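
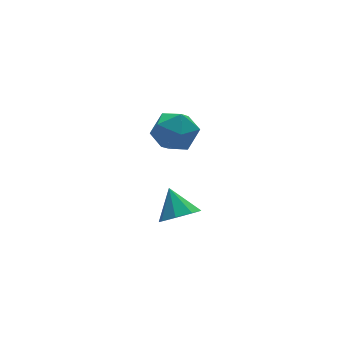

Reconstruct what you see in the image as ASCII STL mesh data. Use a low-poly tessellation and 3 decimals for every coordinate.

solid 
facet normal 0.403 0.902 0.153
outer loop
vertex 2.711 3.792 -4.054
vertex 2.374 3.759 -2.971
vertex 3.394 3.352 -3.261
endloop
endfacet
facet normal 0.760 0.546 -0.352
outer loop
vertex 2.711 3.792 -4.054
vertex 3.394 3.352 -3.261
vertex 3.294 2.841 -4.27
endloop
endfacet
facet normal 0.302 0.383 -0.873
outer loop
vertex 2.711 3.792 -4.054
vertex 3.294 2.841 -4.27
vertex 2.212 2.932 -4.604
endloop
endfacet
facet normal -0.339 0.639 -0.691
outer loop
vertex 2.711 3.792 -4.054
vertex 2.212 2.932 -4.604
vertex 1.644 3.499 -3.801
endloop
endfacet
facet normal -0.277 0.959 -0.057
outer loop
vertex 2.711 3.792 -4.054
vertex 1.644 3.499 -3.801
vertex 2.374 3.759 -2.971
endloop
endfacet
facet normal 0.996 -0.065 -0.066
outer loop
vertex 3.294 2.841 -4.27
vertex 3.394 3.352 -3.261
vertex 3.316 2.221 -3.319
endloop
endfacet
facet normal 0.418 0.512 0.750
outer loop
vertex 3.394 3.352 -3.261
vertex 2.374 3.759 -2.971
vertex 2.748 2.788 -2.516
endloop
endfacet
facet normal -0.682 0.605 0.410
outer loop
vertex 2.374 3.759 -2.971
vertex 1.644 3.499 -3.801
vertex 1.666 2.879 -2.85
endloop
endfacet
facet normal -0.784 0.086 -0.615
outer loop
vertex 1.644 3.499 -3.801
vertex 2.212 2.932 -4.604
vertex 1.566 2.368 -3.859
endloop
endfacet
facet normal 0.253 -0.329 -0.910
outer loop
vertex 2.212 2.932 -4.604
vertex 3.294 2.841 -4.27
vertex 2.586 1.961 -4.149
endloop
endfacet
facet normal 0.339 -0.639 0.691
outer loop
vertex 2.249 1.928 -3.066
vertex 3.316 2.221 -3.319
vertex 2.748 2.788 -2.516
endloop
endfacet
facet normal -0.302 -0.383 0.873
outer loop
vertex 2.249 1.928 -3.066
vertex 2.748 2.788 -2.516
vertex 1.666 2.879 -2.85
endloop
endfacet
facet normal -0.760 -0.546 0.352
outer loop
vertex 2.249 1.928 -3.066
vertex 1.666 2.879 -2.85
vertex 1.566 2.368 -3.859
endloop
endfacet
facet normal -0.403 -0.902 -0.153
outer loop
vertex 2.249 1.928 -3.066
vertex 1.566 2.368 -3.859
vertex 2.586 1.961 -4.149
endloop
endfacet
facet normal 0.277 -0.959 0.057
outer loop
vertex 2.249 1.928 -3.066
vertex 2.586 1.961 -4.149
vertex 3.316 2.221 -3.319
endloop
endfacet
facet normal 0.784 -0.086 0.615
outer loop
vertex 2.748 2.788 -2.516
vertex 3.316 2.221 -3.319
vertex 3.394 3.352 -3.261
endloop
endfacet
facet normal -0.253 0.329 0.910
outer loop
vertex 1.666 2.879 -2.85
vertex 2.748 2.788 -2.516
vertex 2.374 3.759 -2.971
endloop
endfacet
facet normal -0.996 0.065 0.066
outer loop
vertex 1.566 2.368 -3.859
vertex 1.666 2.879 -2.85
vertex 1.644 3.499 -3.801
endloop
endfacet
facet normal -0.418 -0.512 -0.750
outer loop
vertex 2.586 1.961 -4.149
vertex 1.566 2.368 -3.859
vertex 2.212 2.932 -4.604
endloop
endfacet
facet normal 0.682 -0.605 -0.410
outer loop
vertex 3.316 2.221 -3.319
vertex 2.586 1.961 -4.149
vertex 3.294 2.841 -4.27
endloop
endfacet
facet normal -0.035 -0.697 -0.716
outer loop
vertex 0.331 -1.79 -4.702
vertex -0.154 -2.304 -4.178
vertex -0.33 -1.682 -4.775
endloop
endfacet
facet normal 0.182 0.955 -0.233
outer loop
vertex 0.331 -1.79 -4.702
vertex -0.33 -1.682 -4.775
vertex -0.106 -1.336 -3.182
endloop
endfacet
facet normal -0.034 -0.697 -0.716
outer loop
vertex -0.33 -1.682 -4.775
vertex -0.154 -2.304 -4.178
vertex -0.888 -1.939 -4.498
endloop
endfacet
facet normal -0.466 0.876 -0.125
outer loop
vertex -0.33 -1.682 -4.775
vertex -0.888 -1.939 -4.498
vertex -0.106 -1.336 -3.182
endloop
endfacet
facet normal -0.034 -0.697 -0.717
outer loop
vertex -0.888 -1.939 -4.498
vertex -0.154 -2.304 -4.178
vertex -1.016 -2.41 -4.034
endloop
endfacet
facet normal -0.829 0.490 0.268
outer loop
vertex -0.888 -1.939 -4.498
vertex -1.016 -2.41 -4.034
vertex -0.106 -1.336 -3.182
endloop
endfacet
facet normal -0.034 -0.697 -0.716
outer loop
vertex -1.016 -2.41 -4.034
vertex -0.154 -2.304 -4.178
vertex -0.639 -2.819 -3.654
endloop
endfacet
facet normal -0.697 0.023 0.716
outer loop
vertex -1.016 -2.41 -4.034
vertex -0.639 -2.819 -3.654
vertex -0.106 -1.336 -3.182
endloop
endfacet
facet normal -0.035 -0.697 -0.717
outer loop
vertex -0.639 -2.819 -3.654
vertex -0.154 -2.304 -4.178
vertex 0.022 -2.927 -3.581
endloop
endfacet
facet normal -0.147 -0.252 0.957
outer loop
vertex -0.639 -2.819 -3.654
vertex 0.022 -2.927 -3.581
vertex -0.106 -1.336 -3.182
endloop
endfacet
facet normal -0.035 -0.697 -0.717
outer loop
vertex 0.022 -2.927 -3.581
vertex -0.154 -2.304 -4.178
vertex 0.58 -2.67 -3.858
endloop
endfacet
facet normal 0.501 -0.172 0.848
outer loop
vertex 0.022 -2.927 -3.581
vertex 0.58 -2.67 -3.858
vertex -0.106 -1.336 -3.182
endloop
endfacet
facet normal -0.035 -0.697 -0.717
outer loop
vertex 0.58 -2.67 -3.858
vertex -0.154 -2.304 -4.178
vertex 0.708 -2.199 -4.322
endloop
endfacet
facet normal 0.864 0.214 0.455
outer loop
vertex 0.58 -2.67 -3.858
vertex 0.708 -2.199 -4.322
vertex -0.106 -1.336 -3.182
endloop
endfacet
facet normal -0.035 -0.697 -0.716
outer loop
vertex 0.708 -2.199 -4.322
vertex -0.154 -2.304 -4.178
vertex 0.331 -1.79 -4.702
endloop
endfacet
facet normal 0.732 0.681 0.007
outer loop
vertex 0.708 -2.199 -4.322
vertex 0.331 -1.79 -4.702
vertex -0.106 -1.336 -3.182
endloop
endfacet

endsolid


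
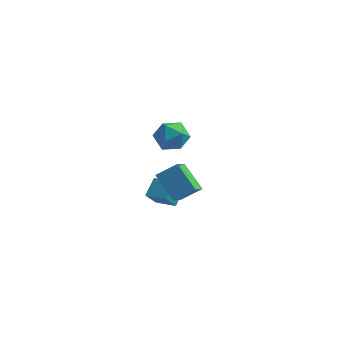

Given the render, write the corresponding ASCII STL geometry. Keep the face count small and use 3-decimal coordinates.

solid 
facet normal -0.676 0.386 0.628
outer loop
vertex -0.663 -3.461 5.536
vertex -0.799 -1.898 4.429
vertex -1.712 -4.082 4.788
endloop
endfacet
facet normal 0.071 -0.814 0.576
outer loop
vertex -0.381 -4.842 3.551
vertex -0.663 -3.461 5.536
vertex -1.712 -4.082 4.788
endloop
endfacet
facet normal -0.676 0.386 0.628
outer loop
vertex -1.712 -4.082 4.788
vertex -0.799 -1.898 4.429
vertex -1.848 -2.518 3.681
endloop
endfacet
facet normal -0.734 -0.434 -0.523
outer loop
vertex -1.848 -2.518 3.681
vertex -0.381 -4.842 3.551
vertex -1.712 -4.082 4.788
endloop
endfacet
facet normal 0.734 0.434 0.523
outer loop
vertex -0.663 -3.461 5.536
vertex 0.532 -2.658 3.192
vertex -0.799 -1.898 4.429
endloop
endfacet
facet normal 0.070 -0.814 0.576
outer loop
vertex 0.668 -4.222 4.299
vertex -0.663 -3.461 5.536
vertex -0.381 -4.842 3.551
endloop
endfacet
facet normal 0.734 0.434 0.523
outer loop
vertex 0.668 -4.222 4.299
vertex 0.532 -2.658 3.192
vertex -0.663 -3.461 5.536
endloop
endfacet
facet normal -0.070 0.814 -0.576
outer loop
vertex -0.799 -1.898 4.429
vertex 0.532 -2.658 3.192
vertex -1.848 -2.518 3.681
endloop
endfacet
facet normal -0.734 -0.434 -0.523
outer loop
vertex -0.517 -3.279 2.444
vertex -0.381 -4.842 3.551
vertex -1.848 -2.518 3.681
endloop
endfacet
facet normal -0.071 0.814 -0.577
outer loop
vertex -1.848 -2.518 3.681
vertex 0.532 -2.658 3.192
vertex -0.517 -3.279 2.444
endloop
endfacet
facet normal 0.676 -0.386 -0.628
outer loop
vertex -0.517 -3.279 2.444
vertex 0.668 -4.222 4.299
vertex -0.381 -4.842 3.551
endloop
endfacet
facet normal 0.676 -0.386 -0.628
outer loop
vertex 0.532 -2.658 3.192
vertex 0.668 -4.222 4.299
vertex -0.517 -3.279 2.444
endloop
endfacet
facet normal 0.336 0.007 0.942
outer loop
vertex -3.257 4.366 3.241
vertex -3.893 3.378 3.475
vertex -2.767 3.285 3.074
endloop
endfacet
facet normal 0.816 0.293 0.498
outer loop
vertex -3.257 4.366 3.241
vertex -2.767 3.285 3.074
vertex -2.588 4.155 2.269
endloop
endfacet
facet normal 0.508 0.845 0.167
outer loop
vertex -3.257 4.366 3.241
vertex -2.588 4.155 2.269
vertex -3.603 4.785 2.172
endloop
endfacet
facet normal -0.161 0.900 0.405
outer loop
vertex -3.257 4.366 3.241
vertex -3.603 4.785 2.172
vertex -4.41 4.305 2.917
endloop
endfacet
facet normal -0.269 0.382 0.884
outer loop
vertex -3.257 4.366 3.241
vertex -4.41 4.305 2.917
vertex -3.893 3.378 3.475
endloop
endfacet
facet normal 0.981 -0.196 0.006
outer loop
vertex -2.588 4.155 2.269
vertex -2.767 3.285 3.074
vertex -2.81 3.035 1.903
endloop
endfacet
facet normal 0.203 -0.659 0.724
outer loop
vertex -2.767 3.285 3.074
vertex -3.893 3.378 3.475
vertex -3.617 2.555 2.648
endloop
endfacet
facet normal -0.774 -0.052 0.630
outer loop
vertex -3.893 3.378 3.475
vertex -4.41 4.305 2.917
vertex -4.632 3.185 2.551
endloop
endfacet
facet normal -0.602 0.785 -0.146
outer loop
vertex -4.41 4.305 2.917
vertex -3.603 4.785 2.172
vertex -4.453 4.055 1.746
endloop
endfacet
facet normal 0.483 0.696 -0.532
outer loop
vertex -3.603 4.785 2.172
vertex -2.588 4.155 2.269
vertex -3.327 3.962 1.345
endloop
endfacet
facet normal 0.161 -0.900 -0.405
outer loop
vertex -3.963 2.974 1.579
vertex -2.81 3.035 1.903
vertex -3.617 2.555 2.648
endloop
endfacet
facet normal -0.508 -0.845 -0.167
outer loop
vertex -3.963 2.974 1.579
vertex -3.617 2.555 2.648
vertex -4.632 3.185 2.551
endloop
endfacet
facet normal -0.816 -0.293 -0.498
outer loop
vertex -3.963 2.974 1.579
vertex -4.632 3.185 2.551
vertex -4.453 4.055 1.746
endloop
endfacet
facet normal -0.336 -0.007 -0.942
outer loop
vertex -3.963 2.974 1.579
vertex -4.453 4.055 1.746
vertex -3.327 3.962 1.345
endloop
endfacet
facet normal 0.269 -0.382 -0.884
outer loop
vertex -3.963 2.974 1.579
vertex -3.327 3.962 1.345
vertex -2.81 3.035 1.903
endloop
endfacet
facet normal 0.602 -0.785 0.146
outer loop
vertex -3.617 2.555 2.648
vertex -2.81 3.035 1.903
vertex -2.767 3.285 3.074
endloop
endfacet
facet normal -0.483 -0.696 0.532
outer loop
vertex -4.632 3.185 2.551
vertex -3.617 2.555 2.648
vertex -3.893 3.378 3.475
endloop
endfacet
facet normal -0.981 0.196 -0.006
outer loop
vertex -4.453 4.055 1.746
vertex -4.632 3.185 2.551
vertex -4.41 4.305 2.917
endloop
endfacet
facet normal -0.203 0.659 -0.724
outer loop
vertex -3.327 3.962 1.345
vertex -4.453 4.055 1.746
vertex -3.603 4.785 2.172
endloop
endfacet
facet normal 0.774 0.052 -0.630
outer loop
vertex -2.81 3.035 1.903
vertex -3.327 3.962 1.345
vertex -2.588 4.155 2.269
endloop
endfacet
facet normal -0.942 0.255 -0.217
outer loop
vertex -3.401 -1.282 0.613
vertex -3.279 -0.179 1.381
vertex -3.008 -0.652 -0.355
endloop
endfacet
facet normal -0.090 -0.818 -0.569
outer loop
vertex -1.641 -1.021 -0.041
vertex -3.401 -1.282 0.613
vertex -3.008 -0.652 -0.355
endloop
endfacet
facet normal -0.942 0.255 -0.217
outer loop
vertex -3.008 -0.652 -0.355
vertex -3.279 -0.179 1.381
vertex -2.886 0.452 0.413
endloop
endfacet
facet normal 0.322 0.516 -0.794
outer loop
vertex -2.886 0.452 0.413
vertex -1.641 -1.021 -0.041
vertex -3.008 -0.652 -0.355
endloop
endfacet
facet normal -0.322 -0.517 0.793
outer loop
vertex -3.401 -1.282 0.613
vertex -1.912 -0.548 1.695
vertex -3.279 -0.179 1.381
endloop
endfacet
facet normal -0.090 -0.817 -0.569
outer loop
vertex -2.034 -1.652 0.927
vertex -3.401 -1.282 0.613
vertex -1.641 -1.021 -0.041
endloop
endfacet
facet normal -0.322 -0.516 0.793
outer loop
vertex -2.034 -1.652 0.927
vertex -1.912 -0.548 1.695
vertex -3.401 -1.282 0.613
endloop
endfacet
facet normal 0.090 0.817 0.569
outer loop
vertex -3.279 -0.179 1.381
vertex -1.912 -0.548 1.695
vertex -2.886 0.452 0.413
endloop
endfacet
facet normal 0.322 0.517 -0.793
outer loop
vertex -1.519 0.082 0.727
vertex -1.641 -1.021 -0.041
vertex -2.886 0.452 0.413
endloop
endfacet
facet normal 0.091 0.817 0.569
outer loop
vertex -2.886 0.452 0.413
vertex -1.912 -0.548 1.695
vertex -1.519 0.082 0.727
endloop
endfacet
facet normal 0.942 -0.255 0.216
outer loop
vertex -1.519 0.082 0.727
vertex -2.034 -1.652 0.927
vertex -1.641 -1.021 -0.041
endloop
endfacet
facet normal 0.942 -0.255 0.217
outer loop
vertex -1.912 -0.548 1.695
vertex -2.034 -1.652 0.927
vertex -1.519 0.082 0.727
endloop
endfacet

endsolid


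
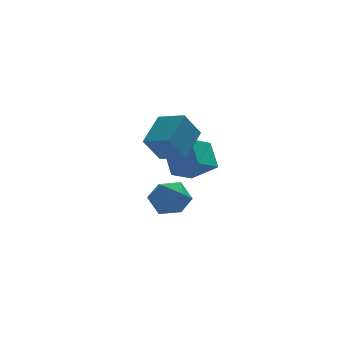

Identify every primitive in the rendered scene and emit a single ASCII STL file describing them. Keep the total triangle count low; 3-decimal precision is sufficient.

solid 
facet normal -0.570 -0.674 -0.470
outer loop
vertex -1.316 -0.663 2.351
vertex -2.253 0.445 1.899
vertex -0.452 -0.472 1.03
endloop
endfacet
facet normal 0.617 -0.729 0.298
outer loop
vertex 0.653 0.835 1.941
vertex -1.316 -0.663 2.351
vertex -0.452 -0.472 1.03
endloop
endfacet
facet normal -0.570 -0.675 -0.469
outer loop
vertex -0.452 -0.472 1.03
vertex -2.253 0.445 1.899
vertex -1.39 0.635 0.577
endloop
endfacet
facet normal 0.543 0.120 -0.831
outer loop
vertex -1.39 0.635 0.577
vertex 0.653 0.835 1.941
vertex -0.452 -0.472 1.03
endloop
endfacet
facet normal -0.543 -0.120 0.831
outer loop
vertex -1.316 -0.663 2.351
vertex -1.148 1.752 2.81
vertex -2.253 0.445 1.899
endloop
endfacet
facet normal 0.617 -0.729 0.298
outer loop
vertex -0.21 0.645 3.263
vertex -1.316 -0.663 2.351
vertex 0.653 0.835 1.941
endloop
endfacet
facet normal -0.543 -0.120 0.831
outer loop
vertex -0.21 0.645 3.263
vertex -1.148 1.752 2.81
vertex -1.316 -0.663 2.351
endloop
endfacet
facet normal -0.617 0.729 -0.298
outer loop
vertex -2.253 0.445 1.899
vertex -1.148 1.752 2.81
vertex -1.39 0.635 0.577
endloop
endfacet
facet normal 0.543 0.120 -0.831
outer loop
vertex -0.284 1.943 1.489
vertex 0.653 0.835 1.941
vertex -1.39 0.635 0.577
endloop
endfacet
facet normal -0.616 0.729 -0.298
outer loop
vertex -1.39 0.635 0.577
vertex -1.148 1.752 2.81
vertex -0.284 1.943 1.489
endloop
endfacet
facet normal 0.571 0.674 0.469
outer loop
vertex -0.284 1.943 1.489
vertex -0.21 0.645 3.263
vertex 0.653 0.835 1.941
endloop
endfacet
facet normal 0.569 0.675 0.470
outer loop
vertex -1.148 1.752 2.81
vertex -0.21 0.645 3.263
vertex -0.284 1.943 1.489
endloop
endfacet
facet normal -0.791 -0.405 0.459
outer loop
vertex 0.591 1.078 -0.19
vertex 0.577 2.313 0.875
vertex -0.462 1.959 -1.226
endloop
endfacet
facet normal 0.009 -0.757 -0.653
outer loop
vertex 0.723 2.567 -1.915
vertex 0.591 1.078 -0.19
vertex -0.462 1.959 -1.226
endloop
endfacet
facet normal -0.790 -0.406 0.459
outer loop
vertex -0.462 1.959 -1.226
vertex 0.577 2.313 0.875
vertex -0.477 3.193 -0.161
endloop
endfacet
facet normal -0.613 0.512 -0.602
outer loop
vertex -0.477 3.193 -0.161
vertex 0.723 2.567 -1.915
vertex -0.462 1.959 -1.226
endloop
endfacet
facet normal 0.613 -0.512 0.602
outer loop
vertex 0.591 1.078 -0.19
vertex 1.762 2.921 0.186
vertex 0.577 2.313 0.875
endloop
endfacet
facet normal 0.010 -0.757 -0.653
outer loop
vertex 1.777 1.687 -0.879
vertex 0.591 1.078 -0.19
vertex 0.723 2.567 -1.915
endloop
endfacet
facet normal 0.613 -0.512 0.602
outer loop
vertex 1.777 1.687 -0.879
vertex 1.762 2.921 0.186
vertex 0.591 1.078 -0.19
endloop
endfacet
facet normal -0.009 0.758 0.653
outer loop
vertex 0.577 2.313 0.875
vertex 1.762 2.921 0.186
vertex -0.477 3.193 -0.161
endloop
endfacet
facet normal -0.613 0.512 -0.602
outer loop
vertex 0.709 3.802 -0.85
vertex 0.723 2.567 -1.915
vertex -0.477 3.193 -0.161
endloop
endfacet
facet normal -0.009 0.757 0.653
outer loop
vertex -0.477 3.193 -0.161
vertex 1.762 2.921 0.186
vertex 0.709 3.802 -0.85
endloop
endfacet
facet normal 0.790 0.405 -0.460
outer loop
vertex 0.709 3.802 -0.85
vertex 1.777 1.687 -0.879
vertex 0.723 2.567 -1.915
endloop
endfacet
facet normal 0.791 0.406 -0.459
outer loop
vertex 1.762 2.921 0.186
vertex 1.777 1.687 -0.879
vertex 0.709 3.802 -0.85
endloop
endfacet
facet normal -0.035 0.401 0.916
outer loop
vertex -0.379 4.531 -3.113
vertex -0.498 3.456 -2.647
vertex 0.575 3.913 -2.806
endloop
endfacet
facet normal 0.364 0.799 0.478
outer loop
vertex -0.379 4.531 -3.113
vertex 0.575 3.913 -2.806
vertex 0.566 4.521 -3.815
endloop
endfacet
facet normal -0.044 0.996 -0.074
outer loop
vertex -0.379 4.531 -3.113
vertex 0.566 4.521 -3.815
vertex -0.513 4.439 -4.279
endloop
endfacet
facet normal -0.694 0.719 0.023
outer loop
vertex -0.379 4.531 -3.113
vertex -0.513 4.439 -4.279
vertex -1.171 3.781 -3.557
endloop
endfacet
facet normal -0.688 0.351 0.635
outer loop
vertex -0.379 4.531 -3.113
vertex -1.171 3.781 -3.557
vertex -0.498 3.456 -2.647
endloop
endfacet
facet normal 0.892 0.390 0.227
outer loop
vertex 0.566 4.521 -3.815
vertex 0.575 3.913 -2.806
vertex 1.031 3.439 -3.783
endloop
endfacet
facet normal 0.247 -0.255 0.935
outer loop
vertex 0.575 3.913 -2.806
vertex -0.498 3.456 -2.647
vertex 0.373 2.781 -3.061
endloop
endfacet
facet normal -0.811 -0.334 0.480
outer loop
vertex -0.498 3.456 -2.647
vertex -1.171 3.781 -3.557
vertex -0.706 2.699 -3.525
endloop
endfacet
facet normal -0.820 0.261 -0.509
outer loop
vertex -1.171 3.781 -3.557
vertex -0.513 4.439 -4.279
vertex -0.715 3.307 -4.534
endloop
endfacet
facet normal 0.233 0.709 -0.666
outer loop
vertex -0.513 4.439 -4.279
vertex 0.566 4.521 -3.815
vertex 0.358 3.764 -4.693
endloop
endfacet
facet normal 0.694 -0.719 -0.023
outer loop
vertex 0.239 2.689 -4.227
vertex 1.031 3.439 -3.783
vertex 0.373 2.781 -3.061
endloop
endfacet
facet normal 0.044 -0.996 0.074
outer loop
vertex 0.239 2.689 -4.227
vertex 0.373 2.781 -3.061
vertex -0.706 2.699 -3.525
endloop
endfacet
facet normal -0.364 -0.799 -0.478
outer loop
vertex 0.239 2.689 -4.227
vertex -0.706 2.699 -3.525
vertex -0.715 3.307 -4.534
endloop
endfacet
facet normal 0.035 -0.401 -0.916
outer loop
vertex 0.239 2.689 -4.227
vertex -0.715 3.307 -4.534
vertex 0.358 3.764 -4.693
endloop
endfacet
facet normal 0.688 -0.351 -0.635
outer loop
vertex 0.239 2.689 -4.227
vertex 0.358 3.764 -4.693
vertex 1.031 3.439 -3.783
endloop
endfacet
facet normal 0.820 -0.261 0.509
outer loop
vertex 0.373 2.781 -3.061
vertex 1.031 3.439 -3.783
vertex 0.575 3.913 -2.806
endloop
endfacet
facet normal -0.233 -0.709 0.666
outer loop
vertex -0.706 2.699 -3.525
vertex 0.373 2.781 -3.061
vertex -0.498 3.456 -2.647
endloop
endfacet
facet normal -0.892 -0.390 -0.227
outer loop
vertex -0.715 3.307 -4.534
vertex -0.706 2.699 -3.525
vertex -1.171 3.781 -3.557
endloop
endfacet
facet normal -0.247 0.255 -0.935
outer loop
vertex 0.358 3.764 -4.693
vertex -0.715 3.307 -4.534
vertex -0.513 4.439 -4.279
endloop
endfacet
facet normal 0.811 0.334 -0.480
outer loop
vertex 1.031 3.439 -3.783
vertex 0.358 3.764 -4.693
vertex 0.566 4.521 -3.815
endloop
endfacet

endsolid


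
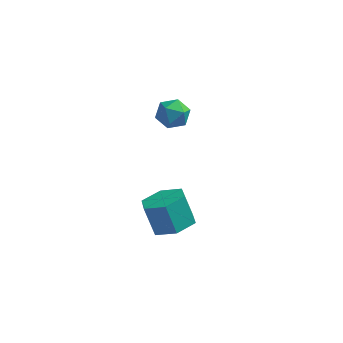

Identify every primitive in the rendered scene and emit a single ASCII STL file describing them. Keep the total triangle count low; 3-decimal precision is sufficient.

solid 
facet normal 0.376 0.848 0.375
outer loop
vertex 0.079 3.727 3.854
vertex 0.235 3.423 4.385
vertex 0.645 3.453 3.906
endloop
endfacet
facet normal 0.435 0.835 -0.337
outer loop
vertex 0.079 3.727 3.854
vertex 0.645 3.453 3.906
vertex 0.319 3.405 3.367
endloop
endfacet
facet normal -0.220 0.760 -0.611
outer loop
vertex 0.079 3.727 3.854
vertex 0.319 3.405 3.367
vertex -0.292 3.346 3.514
endloop
endfacet
facet normal -0.683 0.727 -0.069
outer loop
vertex 0.079 3.727 3.854
vertex -0.292 3.346 3.514
vertex -0.344 3.357 4.143
endloop
endfacet
facet normal -0.315 0.781 0.540
outer loop
vertex 0.079 3.727 3.854
vertex -0.344 3.357 4.143
vertex 0.235 3.423 4.385
endloop
endfacet
facet normal 0.816 0.259 -0.517
outer loop
vertex 0.319 3.405 3.367
vertex 0.645 3.453 3.906
vertex 0.624 2.903 3.597
endloop
endfacet
facet normal 0.721 0.279 0.634
outer loop
vertex 0.645 3.453 3.906
vertex 0.235 3.423 4.385
vertex 0.572 2.914 4.226
endloop
endfacet
facet normal -0.397 0.172 0.902
outer loop
vertex 0.235 3.423 4.385
vertex -0.344 3.357 4.143
vertex -0.039 2.855 4.373
endloop
endfacet
facet normal -0.993 0.085 -0.084
outer loop
vertex -0.344 3.357 4.143
vertex -0.292 3.346 3.514
vertex -0.365 2.807 3.834
endloop
endfacet
facet normal -0.244 0.138 -0.960
outer loop
vertex -0.292 3.346 3.514
vertex 0.319 3.405 3.367
vertex 0.045 2.837 3.355
endloop
endfacet
facet normal 0.683 -0.727 0.069
outer loop
vertex 0.201 2.533 3.886
vertex 0.624 2.903 3.597
vertex 0.572 2.914 4.226
endloop
endfacet
facet normal 0.220 -0.760 0.611
outer loop
vertex 0.201 2.533 3.886
vertex 0.572 2.914 4.226
vertex -0.039 2.855 4.373
endloop
endfacet
facet normal -0.435 -0.835 0.337
outer loop
vertex 0.201 2.533 3.886
vertex -0.039 2.855 4.373
vertex -0.365 2.807 3.834
endloop
endfacet
facet normal -0.376 -0.848 -0.375
outer loop
vertex 0.201 2.533 3.886
vertex -0.365 2.807 3.834
vertex 0.045 2.837 3.355
endloop
endfacet
facet normal 0.315 -0.781 -0.540
outer loop
vertex 0.201 2.533 3.886
vertex 0.045 2.837 3.355
vertex 0.624 2.903 3.597
endloop
endfacet
facet normal 0.993 -0.085 0.084
outer loop
vertex 0.572 2.914 4.226
vertex 0.624 2.903 3.597
vertex 0.645 3.453 3.906
endloop
endfacet
facet normal 0.244 -0.138 0.960
outer loop
vertex -0.039 2.855 4.373
vertex 0.572 2.914 4.226
vertex 0.235 3.423 4.385
endloop
endfacet
facet normal -0.816 -0.259 0.517
outer loop
vertex -0.365 2.807 3.834
vertex -0.039 2.855 4.373
vertex -0.344 3.357 4.143
endloop
endfacet
facet normal -0.721 -0.279 -0.634
outer loop
vertex 0.045 2.837 3.355
vertex -0.365 2.807 3.834
vertex -0.292 3.346 3.514
endloop
endfacet
facet normal 0.397 -0.172 -0.902
outer loop
vertex 0.624 2.903 3.597
vertex 0.045 2.837 3.355
vertex 0.319 3.405 3.367
endloop
endfacet
facet normal 0.393 -0.248 -0.885
outer loop
vertex 1.966 -0.949 2.561
vertex 1.274 -0.925 2.247
vertex 1.706 -0.3 2.264
endloop
endfacet
facet normal 0.854 0.457 0.251
outer loop
vertex 1.966 -0.949 2.561
vertex 1.706 -0.3 2.264
vertex 1.538 -0.679 3.526
endloop
endfacet
facet normal 0.854 0.457 0.251
outer loop
vertex 1.538 -0.679 3.526
vertex 1.706 -0.3 2.264
vertex 1.278 -0.03 3.229
endloop
endfacet
facet normal -0.392 0.248 0.886
outer loop
vertex 1.538 -0.679 3.526
vertex 1.278 -0.03 3.229
vertex 0.846 -0.655 3.213
endloop
endfacet
facet normal 0.393 -0.248 -0.885
outer loop
vertex 1.706 -0.3 2.264
vertex 1.274 -0.925 2.247
vertex 1.014 -0.276 1.95
endloop
endfacet
facet normal 0.130 0.968 -0.213
outer loop
vertex 1.706 -0.3 2.264
vertex 1.014 -0.276 1.95
vertex 1.278 -0.03 3.229
endloop
endfacet
facet normal 0.130 0.968 -0.213
outer loop
vertex 1.278 -0.03 3.229
vertex 1.014 -0.276 1.95
vertex 0.586 -0.006 2.916
endloop
endfacet
facet normal -0.392 0.248 0.886
outer loop
vertex 1.278 -0.03 3.229
vertex 0.586 -0.006 2.916
vertex 0.846 -0.655 3.213
endloop
endfacet
facet normal 0.392 -0.248 -0.886
outer loop
vertex 1.014 -0.276 1.95
vertex 1.274 -0.925 2.247
vertex 0.582 -0.901 1.934
endloop
endfacet
facet normal -0.723 0.512 -0.464
outer loop
vertex 1.014 -0.276 1.95
vertex 0.582 -0.901 1.934
vertex 0.586 -0.006 2.916
endloop
endfacet
facet normal -0.723 0.512 -0.464
outer loop
vertex 0.586 -0.006 2.916
vertex 0.582 -0.901 1.934
vertex 0.154 -0.631 2.899
endloop
endfacet
facet normal -0.393 0.248 0.885
outer loop
vertex 0.586 -0.006 2.916
vertex 0.154 -0.631 2.899
vertex 0.846 -0.655 3.213
endloop
endfacet
facet normal 0.392 -0.248 -0.886
outer loop
vertex 0.582 -0.901 1.934
vertex 1.274 -0.925 2.247
vertex 0.842 -1.55 2.231
endloop
endfacet
facet normal -0.854 -0.457 -0.251
outer loop
vertex 0.582 -0.901 1.934
vertex 0.842 -1.55 2.231
vertex 0.154 -0.631 2.899
endloop
endfacet
facet normal -0.854 -0.457 -0.251
outer loop
vertex 0.154 -0.631 2.899
vertex 0.842 -1.55 2.231
vertex 0.414 -1.28 3.196
endloop
endfacet
facet normal -0.393 0.248 0.885
outer loop
vertex 0.154 -0.631 2.899
vertex 0.414 -1.28 3.196
vertex 0.846 -0.655 3.213
endloop
endfacet
facet normal 0.392 -0.248 -0.886
outer loop
vertex 0.842 -1.55 2.231
vertex 1.274 -0.925 2.247
vertex 1.534 -1.574 2.544
endloop
endfacet
facet normal -0.130 -0.968 0.213
outer loop
vertex 0.842 -1.55 2.231
vertex 1.534 -1.574 2.544
vertex 0.414 -1.28 3.196
endloop
endfacet
facet normal -0.130 -0.968 0.213
outer loop
vertex 0.414 -1.28 3.196
vertex 1.534 -1.574 2.544
vertex 1.106 -1.304 3.51
endloop
endfacet
facet normal -0.393 0.248 0.885
outer loop
vertex 0.414 -1.28 3.196
vertex 1.106 -1.304 3.51
vertex 0.846 -0.655 3.213
endloop
endfacet
facet normal 0.393 -0.248 -0.885
outer loop
vertex 1.534 -1.574 2.544
vertex 1.274 -0.925 2.247
vertex 1.966 -0.949 2.561
endloop
endfacet
facet normal 0.723 -0.512 0.464
outer loop
vertex 1.534 -1.574 2.544
vertex 1.966 -0.949 2.561
vertex 1.106 -1.304 3.51
endloop
endfacet
facet normal 0.723 -0.512 0.464
outer loop
vertex 1.106 -1.304 3.51
vertex 1.966 -0.949 2.561
vertex 1.538 -0.679 3.526
endloop
endfacet
facet normal -0.392 0.248 0.886
outer loop
vertex 1.106 -1.304 3.51
vertex 1.538 -0.679 3.526
vertex 0.846 -0.655 3.213
endloop
endfacet

endsolid


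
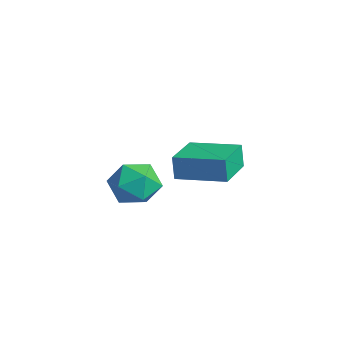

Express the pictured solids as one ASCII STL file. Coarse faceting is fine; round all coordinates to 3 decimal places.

solid 
facet normal -0.586 0.219 0.780
outer loop
vertex -0.345 0.249 2.352
vertex 0.344 -0.21 2.999
vertex 0.433 0.814 2.778
endloop
endfacet
facet normal -0.657 0.706 0.263
outer loop
vertex -0.345 0.249 2.352
vertex 0.433 0.814 2.778
vertex 0.176 0.951 1.768
endloop
endfacet
facet normal -0.868 0.370 -0.330
outer loop
vertex -0.345 0.249 2.352
vertex 0.176 0.951 1.768
vertex -0.071 0.012 1.365
endloop
endfacet
facet normal -0.929 -0.324 -0.180
outer loop
vertex -0.345 0.249 2.352
vertex -0.071 0.012 1.365
vertex 0.032 -0.706 2.126
endloop
endfacet
facet normal -0.754 -0.418 0.507
outer loop
vertex -0.345 0.249 2.352
vertex 0.032 -0.706 2.126
vertex 0.344 -0.21 2.999
endloop
endfacet
facet normal -0.015 0.990 0.138
outer loop
vertex 0.176 0.951 1.768
vertex 0.433 0.814 2.778
vertex 1.188 0.926 2.054
endloop
endfacet
facet normal 0.100 0.202 0.974
outer loop
vertex 0.433 0.814 2.778
vertex 0.344 -0.21 2.999
vertex 1.291 0.208 2.815
endloop
endfacet
facet normal -0.171 -0.829 0.532
outer loop
vertex 0.344 -0.21 2.999
vertex 0.032 -0.706 2.126
vertex 1.044 -0.731 2.412
endloop
endfacet
facet normal -0.454 -0.678 -0.578
outer loop
vertex 0.032 -0.706 2.126
vertex -0.071 0.012 1.365
vertex 0.787 -0.594 1.402
endloop
endfacet
facet normal -0.356 0.446 -0.821
outer loop
vertex -0.071 0.012 1.365
vertex 0.176 0.951 1.768
vertex 0.876 0.43 1.181
endloop
endfacet
facet normal 0.929 0.324 0.180
outer loop
vertex 1.565 -0.029 1.828
vertex 1.188 0.926 2.054
vertex 1.291 0.208 2.815
endloop
endfacet
facet normal 0.868 -0.370 0.330
outer loop
vertex 1.565 -0.029 1.828
vertex 1.291 0.208 2.815
vertex 1.044 -0.731 2.412
endloop
endfacet
facet normal 0.657 -0.706 -0.263
outer loop
vertex 1.565 -0.029 1.828
vertex 1.044 -0.731 2.412
vertex 0.787 -0.594 1.402
endloop
endfacet
facet normal 0.586 -0.219 -0.780
outer loop
vertex 1.565 -0.029 1.828
vertex 0.787 -0.594 1.402
vertex 0.876 0.43 1.181
endloop
endfacet
facet normal 0.754 0.418 -0.507
outer loop
vertex 1.565 -0.029 1.828
vertex 0.876 0.43 1.181
vertex 1.188 0.926 2.054
endloop
endfacet
facet normal 0.454 0.678 0.578
outer loop
vertex 1.291 0.208 2.815
vertex 1.188 0.926 2.054
vertex 0.433 0.814 2.778
endloop
endfacet
facet normal 0.356 -0.446 0.821
outer loop
vertex 1.044 -0.731 2.412
vertex 1.291 0.208 2.815
vertex 0.344 -0.21 2.999
endloop
endfacet
facet normal 0.015 -0.990 -0.138
outer loop
vertex 0.787 -0.594 1.402
vertex 1.044 -0.731 2.412
vertex 0.032 -0.706 2.126
endloop
endfacet
facet normal -0.100 -0.202 -0.974
outer loop
vertex 0.876 0.43 1.181
vertex 0.787 -0.594 1.402
vertex -0.071 0.012 1.365
endloop
endfacet
facet normal 0.171 0.829 -0.532
outer loop
vertex 1.188 0.926 2.054
vertex 0.876 0.43 1.181
vertex 0.176 0.951 1.768
endloop
endfacet
facet normal -0.671 0.729 -0.136
outer loop
vertex -2.58 3.946 1.445
vertex -1.102 5.356 1.717
vertex -2.379 3.937 0.404
endloop
endfacet
facet normal -0.717 -0.684 -0.133
outer loop
vertex -1.098 2.544 0.663
vertex -2.58 3.946 1.445
vertex -2.379 3.937 0.404
endloop
endfacet
facet normal -0.671 0.729 -0.135
outer loop
vertex -2.379 3.937 0.404
vertex -1.102 5.356 1.717
vertex -0.902 5.347 0.676
endloop
endfacet
facet normal 0.189 -0.009 -0.982
outer loop
vertex -0.902 5.347 0.676
vertex -1.098 2.544 0.663
vertex -2.379 3.937 0.404
endloop
endfacet
facet normal -0.189 0.009 0.982
outer loop
vertex -2.58 3.946 1.445
vertex 0.179 3.963 1.976
vertex -1.102 5.356 1.717
endloop
endfacet
facet normal -0.717 -0.684 -0.132
outer loop
vertex -1.298 2.553 1.704
vertex -2.58 3.946 1.445
vertex -1.098 2.544 0.663
endloop
endfacet
facet normal -0.189 0.009 0.982
outer loop
vertex -1.298 2.553 1.704
vertex 0.179 3.963 1.976
vertex -2.58 3.946 1.445
endloop
endfacet
facet normal 0.717 0.684 0.132
outer loop
vertex -1.102 5.356 1.717
vertex 0.179 3.963 1.976
vertex -0.902 5.347 0.676
endloop
endfacet
facet normal 0.189 -0.009 -0.982
outer loop
vertex 0.38 3.954 0.935
vertex -1.098 2.544 0.663
vertex -0.902 5.347 0.676
endloop
endfacet
facet normal 0.717 0.684 0.133
outer loop
vertex -0.902 5.347 0.676
vertex 0.179 3.963 1.976
vertex 0.38 3.954 0.935
endloop
endfacet
facet normal 0.671 -0.729 0.135
outer loop
vertex 0.38 3.954 0.935
vertex -1.298 2.553 1.704
vertex -1.098 2.544 0.663
endloop
endfacet
facet normal 0.671 -0.729 0.136
outer loop
vertex 0.179 3.963 1.976
vertex -1.298 2.553 1.704
vertex 0.38 3.954 0.935
endloop
endfacet

endsolid


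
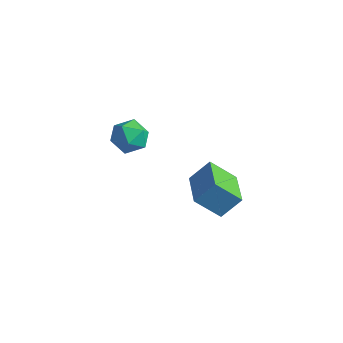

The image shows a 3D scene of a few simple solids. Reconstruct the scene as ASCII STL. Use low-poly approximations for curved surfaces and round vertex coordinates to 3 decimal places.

solid 
facet normal -0.571 -0.463 0.678
outer loop
vertex 1.438 -2.249 2.611
vertex 0.185 -1.067 2.363
vertex 0.968 -2.926 1.752
endloop
endfacet
facet normal 0.719 -0.680 0.143
outer loop
vertex 1.775 -2.273 0.797
vertex 1.438 -2.249 2.611
vertex 0.968 -2.926 1.752
endloop
endfacet
facet normal -0.572 -0.463 0.677
outer loop
vertex 0.968 -2.926 1.752
vertex 0.185 -1.067 2.363
vertex -0.284 -1.744 1.504
endloop
endfacet
facet normal -0.394 -0.569 -0.722
outer loop
vertex -0.284 -1.744 1.504
vertex 1.775 -2.273 0.797
vertex 0.968 -2.926 1.752
endloop
endfacet
facet normal 0.394 0.569 0.722
outer loop
vertex 1.438 -2.249 2.611
vertex 0.992 -0.414 1.408
vertex 0.185 -1.067 2.363
endloop
endfacet
facet normal 0.720 -0.680 0.143
outer loop
vertex 2.244 -1.596 1.656
vertex 1.438 -2.249 2.611
vertex 1.775 -2.273 0.797
endloop
endfacet
facet normal 0.394 0.569 0.722
outer loop
vertex 2.244 -1.596 1.656
vertex 0.992 -0.414 1.408
vertex 1.438 -2.249 2.611
endloop
endfacet
facet normal -0.719 0.680 -0.143
outer loop
vertex 0.185 -1.067 2.363
vertex 0.992 -0.414 1.408
vertex -0.284 -1.744 1.504
endloop
endfacet
facet normal -0.394 -0.569 -0.722
outer loop
vertex 0.522 -1.091 0.549
vertex 1.775 -2.273 0.797
vertex -0.284 -1.744 1.504
endloop
endfacet
facet normal -0.719 0.680 -0.142
outer loop
vertex -0.284 -1.744 1.504
vertex 0.992 -0.414 1.408
vertex 0.522 -1.091 0.549
endloop
endfacet
facet normal 0.571 0.464 -0.677
outer loop
vertex 0.522 -1.091 0.549
vertex 2.244 -1.596 1.656
vertex 1.775 -2.273 0.797
endloop
endfacet
facet normal 0.571 0.463 -0.678
outer loop
vertex 0.992 -0.414 1.408
vertex 2.244 -1.596 1.656
vertex 0.522 -1.091 0.549
endloop
endfacet
facet normal -0.591 0.111 0.799
outer loop
vertex -3.732 -1.077 2.67
vertex -4.281 -1.673 2.347
vertex -3.625 -1.921 2.866
endloop
endfacet
facet normal 0.092 0.236 0.967
outer loop
vertex -3.732 -1.077 2.67
vertex -3.625 -1.921 2.866
vertex -2.931 -1.425 2.679
endloop
endfacet
facet normal 0.327 0.767 0.552
outer loop
vertex -3.732 -1.077 2.67
vertex -2.931 -1.425 2.679
vertex -3.159 -0.871 2.044
endloop
endfacet
facet normal -0.209 0.970 0.128
outer loop
vertex -3.732 -1.077 2.67
vertex -3.159 -0.871 2.044
vertex -3.994 -1.024 1.839
endloop
endfacet
facet normal -0.777 0.563 0.281
outer loop
vertex -3.732 -1.077 2.67
vertex -3.994 -1.024 1.839
vertex -4.281 -1.673 2.347
endloop
endfacet
facet normal 0.469 -0.350 0.811
outer loop
vertex -2.931 -1.425 2.679
vertex -3.625 -1.921 2.866
vertex -2.986 -2.236 2.361
endloop
endfacet
facet normal -0.636 -0.552 0.539
outer loop
vertex -3.625 -1.921 2.866
vertex -4.281 -1.673 2.347
vertex -3.821 -2.389 2.156
endloop
endfacet
facet normal -0.937 0.181 -0.299
outer loop
vertex -4.281 -1.673 2.347
vertex -3.994 -1.024 1.839
vertex -4.049 -1.835 1.521
endloop
endfacet
facet normal -0.019 0.837 -0.547
outer loop
vertex -3.994 -1.024 1.839
vertex -3.159 -0.871 2.044
vertex -3.355 -1.339 1.334
endloop
endfacet
facet normal 0.850 0.509 0.139
outer loop
vertex -3.159 -0.871 2.044
vertex -2.931 -1.425 2.679
vertex -2.699 -1.587 1.853
endloop
endfacet
facet normal 0.209 -0.970 -0.128
outer loop
vertex -3.248 -2.183 1.53
vertex -2.986 -2.236 2.361
vertex -3.821 -2.389 2.156
endloop
endfacet
facet normal -0.327 -0.767 -0.552
outer loop
vertex -3.248 -2.183 1.53
vertex -3.821 -2.389 2.156
vertex -4.049 -1.835 1.521
endloop
endfacet
facet normal -0.092 -0.236 -0.967
outer loop
vertex -3.248 -2.183 1.53
vertex -4.049 -1.835 1.521
vertex -3.355 -1.339 1.334
endloop
endfacet
facet normal 0.591 -0.111 -0.799
outer loop
vertex -3.248 -2.183 1.53
vertex -3.355 -1.339 1.334
vertex -2.699 -1.587 1.853
endloop
endfacet
facet normal 0.777 -0.563 -0.281
outer loop
vertex -3.248 -2.183 1.53
vertex -2.699 -1.587 1.853
vertex -2.986 -2.236 2.361
endloop
endfacet
facet normal 0.019 -0.837 0.547
outer loop
vertex -3.821 -2.389 2.156
vertex -2.986 -2.236 2.361
vertex -3.625 -1.921 2.866
endloop
endfacet
facet normal -0.850 -0.509 -0.139
outer loop
vertex -4.049 -1.835 1.521
vertex -3.821 -2.389 2.156
vertex -4.281 -1.673 2.347
endloop
endfacet
facet normal -0.469 0.350 -0.811
outer loop
vertex -3.355 -1.339 1.334
vertex -4.049 -1.835 1.521
vertex -3.994 -1.024 1.839
endloop
endfacet
facet normal 0.636 0.552 -0.539
outer loop
vertex -2.699 -1.587 1.853
vertex -3.355 -1.339 1.334
vertex -3.159 -0.871 2.044
endloop
endfacet
facet normal 0.937 -0.181 0.299
outer loop
vertex -2.986 -2.236 2.361
vertex -2.699 -1.587 1.853
vertex -2.931 -1.425 2.679
endloop
endfacet

endsolid


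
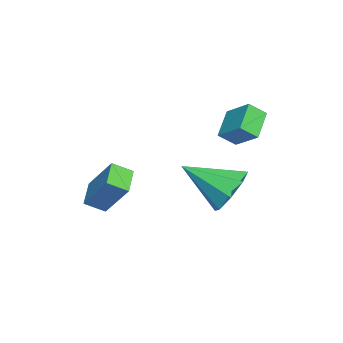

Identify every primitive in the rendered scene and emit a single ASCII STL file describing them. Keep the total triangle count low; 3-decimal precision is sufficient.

solid 
facet normal -0.938 -0.044 0.345
outer loop
vertex 1.835 -2.635 -1.253
vertex 1.64 -1.897 -1.69
vertex 1.372 -3.573 -2.63
endloop
endfacet
facet normal 0.221 -0.839 0.497
outer loop
vertex 2.46 -3.523 -3.03
vertex 1.835 -2.635 -1.253
vertex 1.372 -3.573 -2.63
endloop
endfacet
facet normal -0.938 -0.043 0.345
outer loop
vertex 1.372 -3.573 -2.63
vertex 1.64 -1.897 -1.69
vertex 1.177 -2.835 -3.068
endloop
endfacet
facet normal -0.268 -0.543 -0.796
outer loop
vertex 1.177 -2.835 -3.068
vertex 2.46 -3.523 -3.03
vertex 1.372 -3.573 -2.63
endloop
endfacet
facet normal 0.268 0.542 0.796
outer loop
vertex 1.835 -2.635 -1.253
vertex 2.728 -1.847 -2.09
vertex 1.64 -1.897 -1.69
endloop
endfacet
facet normal 0.221 -0.839 0.497
outer loop
vertex 2.923 -2.585 -1.652
vertex 1.835 -2.635 -1.253
vertex 2.46 -3.523 -3.03
endloop
endfacet
facet normal 0.267 0.543 0.796
outer loop
vertex 2.923 -2.585 -1.652
vertex 2.728 -1.847 -2.09
vertex 1.835 -2.635 -1.253
endloop
endfacet
facet normal -0.221 0.839 -0.497
outer loop
vertex 1.64 -1.897 -1.69
vertex 2.728 -1.847 -2.09
vertex 1.177 -2.835 -3.068
endloop
endfacet
facet normal -0.267 -0.542 -0.797
outer loop
vertex 2.265 -2.785 -3.467
vertex 2.46 -3.523 -3.03
vertex 1.177 -2.835 -3.068
endloop
endfacet
facet normal -0.221 0.839 -0.497
outer loop
vertex 1.177 -2.835 -3.068
vertex 2.728 -1.847 -2.09
vertex 2.265 -2.785 -3.467
endloop
endfacet
facet normal 0.938 0.044 -0.345
outer loop
vertex 2.265 -2.785 -3.467
vertex 2.923 -2.585 -1.652
vertex 2.46 -3.523 -3.03
endloop
endfacet
facet normal 0.938 0.043 -0.345
outer loop
vertex 2.728 -1.847 -2.09
vertex 2.923 -2.585 -1.652
vertex 2.265 -2.785 -3.467
endloop
endfacet
facet normal 0.023 0.856 -0.516
outer loop
vertex -0.126 1.732 -2.834
vertex -0.655 1.245 -3.666
vertex -0.963 1.796 -2.765
endloop
endfacet
facet normal 0.089 0.097 0.991
outer loop
vertex -0.126 1.732 -2.834
vertex -0.963 1.796 -2.765
vertex -0.705 -0.605 -2.554
endloop
endfacet
facet normal 0.023 0.856 -0.516
outer loop
vertex -0.963 1.796 -2.765
vertex -0.655 1.245 -3.666
vertex -1.619 1.537 -3.225
endloop
endfacet
facet normal -0.577 0.010 0.817
outer loop
vertex -0.963 1.796 -2.765
vertex -1.619 1.537 -3.225
vertex -0.705 -0.605 -2.554
endloop
endfacet
facet normal 0.023 0.856 -0.516
outer loop
vertex -1.619 1.537 -3.225
vertex -0.655 1.245 -3.666
vertex -1.711 1.107 -3.943
endloop
endfacet
facet normal -0.909 -0.296 0.294
outer loop
vertex -1.619 1.537 -3.225
vertex -1.711 1.107 -3.943
vertex -0.705 -0.605 -2.554
endloop
endfacet
facet normal 0.023 0.857 -0.515
outer loop
vertex -1.711 1.107 -3.943
vertex -0.655 1.245 -3.666
vertex -1.184 0.759 -4.499
endloop
endfacet
facet normal -0.715 -0.643 -0.275
outer loop
vertex -1.711 1.107 -3.943
vertex -1.184 0.759 -4.499
vertex -0.705 -0.605 -2.554
endloop
endfacet
facet normal 0.023 0.857 -0.515
outer loop
vertex -1.184 0.759 -4.499
vertex -0.655 1.245 -3.666
vertex -0.347 0.695 -4.568
endloop
endfacet
facet normal -0.109 -0.826 -0.553
outer loop
vertex -1.184 0.759 -4.499
vertex -0.347 0.695 -4.568
vertex -0.705 -0.605 -2.554
endloop
endfacet
facet normal 0.023 0.857 -0.515
outer loop
vertex -0.347 0.695 -4.568
vertex -0.655 1.245 -3.666
vertex 0.309 0.954 -4.108
endloop
endfacet
facet normal 0.557 -0.739 -0.378
outer loop
vertex -0.347 0.695 -4.568
vertex 0.309 0.954 -4.108
vertex -0.705 -0.605 -2.554
endloop
endfacet
facet normal 0.023 0.857 -0.515
outer loop
vertex 0.309 0.954 -4.108
vertex -0.655 1.245 -3.666
vertex 0.401 1.383 -3.39
endloop
endfacet
facet normal 0.889 -0.434 0.145
outer loop
vertex 0.309 0.954 -4.108
vertex 0.401 1.383 -3.39
vertex -0.705 -0.605 -2.554
endloop
endfacet
facet normal 0.023 0.856 -0.516
outer loop
vertex 0.401 1.383 -3.39
vertex -0.655 1.245 -3.666
vertex -0.126 1.732 -2.834
endloop
endfacet
facet normal 0.695 -0.087 0.713
outer loop
vertex 0.401 1.383 -3.39
vertex -0.126 1.732 -2.834
vertex -0.705 -0.605 -2.554
endloop
endfacet
facet normal -0.455 -0.678 -0.578
outer loop
vertex -0.604 0.731 -0.798
vertex -1.718 0.89 -0.108
vertex -0.849 1.355 -1.337
endloop
endfacet
facet normal 0.844 -0.121 -0.523
outer loop
vertex -0.262 2.23 -0.592
vertex -0.604 0.731 -0.798
vertex -0.849 1.355 -1.337
endloop
endfacet
facet normal -0.455 -0.678 -0.578
outer loop
vertex -0.849 1.355 -1.337
vertex -1.718 0.89 -0.108
vertex -1.963 1.514 -0.647
endloop
endfacet
facet normal -0.285 0.725 -0.627
outer loop
vertex -1.963 1.514 -0.647
vertex -0.262 2.23 -0.592
vertex -0.849 1.355 -1.337
endloop
endfacet
facet normal 0.285 -0.725 0.627
outer loop
vertex -0.604 0.731 -0.798
vertex -1.131 1.765 0.637
vertex -1.718 0.89 -0.108
endloop
endfacet
facet normal 0.844 -0.121 -0.523
outer loop
vertex -0.017 1.606 -0.053
vertex -0.604 0.731 -0.798
vertex -0.262 2.23 -0.592
endloop
endfacet
facet normal 0.285 -0.725 0.627
outer loop
vertex -0.017 1.606 -0.053
vertex -1.131 1.765 0.637
vertex -0.604 0.731 -0.798
endloop
endfacet
facet normal -0.844 0.121 0.523
outer loop
vertex -1.718 0.89 -0.108
vertex -1.131 1.765 0.637
vertex -1.963 1.514 -0.647
endloop
endfacet
facet normal -0.285 0.725 -0.627
outer loop
vertex -1.376 2.389 0.098
vertex -0.262 2.23 -0.592
vertex -1.963 1.514 -0.647
endloop
endfacet
facet normal -0.844 0.121 0.523
outer loop
vertex -1.963 1.514 -0.647
vertex -1.131 1.765 0.637
vertex -1.376 2.389 0.098
endloop
endfacet
facet normal 0.455 0.678 0.578
outer loop
vertex -1.376 2.389 0.098
vertex -0.017 1.606 -0.053
vertex -0.262 2.23 -0.592
endloop
endfacet
facet normal 0.455 0.678 0.578
outer loop
vertex -1.131 1.765 0.637
vertex -0.017 1.606 -0.053
vertex -1.376 2.389 0.098
endloop
endfacet

endsolid


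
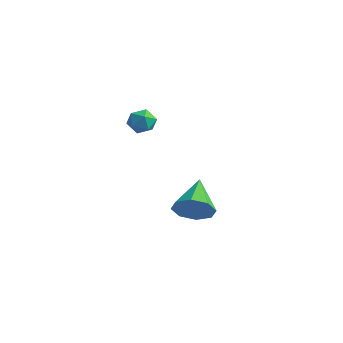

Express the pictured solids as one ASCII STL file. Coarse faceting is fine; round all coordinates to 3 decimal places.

solid 
facet normal 0.525 -0.703 -0.480
outer loop
vertex 1.247 -0.342 -2.325
vertex 0.449 -0.469 -3.011
vertex 1.311 0.146 -2.97
endloop
endfacet
facet normal 0.551 0.638 0.538
outer loop
vertex 1.247 -0.342 -2.325
vertex 1.311 0.146 -2.97
vertex -0.669 1.029 -1.989
endloop
endfacet
facet normal 0.524 -0.703 -0.480
outer loop
vertex 1.311 0.146 -2.97
vertex 0.449 -0.469 -3.011
vertex 0.87 0.274 -3.639
endloop
endfacet
facet normal 0.377 0.924 -0.071
outer loop
vertex 1.311 0.146 -2.97
vertex 0.87 0.274 -3.639
vertex -0.669 1.029 -1.989
endloop
endfacet
facet normal 0.525 -0.703 -0.480
outer loop
vertex 0.87 0.274 -3.639
vertex 0.449 -0.469 -3.011
vertex 0.183 -0.034 -3.94
endloop
endfacet
facet normal -0.148 0.840 -0.522
outer loop
vertex 0.87 0.274 -3.639
vertex 0.183 -0.034 -3.94
vertex -0.669 1.029 -1.989
endloop
endfacet
facet normal 0.524 -0.704 -0.480
outer loop
vertex 0.183 -0.034 -3.94
vertex 0.449 -0.469 -3.011
vertex -0.349 -0.596 -3.697
endloop
endfacet
facet normal -0.712 0.437 -0.549
outer loop
vertex 0.183 -0.034 -3.94
vertex -0.349 -0.596 -3.697
vertex -0.669 1.029 -1.989
endloop
endfacet
facet normal 0.524 -0.704 -0.480
outer loop
vertex -0.349 -0.596 -3.697
vertex 0.449 -0.469 -3.011
vertex -0.414 -1.084 -3.052
endloop
endfacet
facet normal -0.989 -0.050 -0.138
outer loop
vertex -0.349 -0.596 -3.697
vertex -0.414 -1.084 -3.052
vertex -0.669 1.029 -1.989
endloop
endfacet
facet normal 0.524 -0.703 -0.480
outer loop
vertex -0.414 -1.084 -3.052
vertex 0.449 -0.469 -3.011
vertex 0.027 -1.212 -2.383
endloop
endfacet
facet normal -0.815 -0.336 0.473
outer loop
vertex -0.414 -1.084 -3.052
vertex 0.027 -1.212 -2.383
vertex -0.669 1.029 -1.989
endloop
endfacet
facet normal 0.525 -0.703 -0.480
outer loop
vertex 0.027 -1.212 -2.383
vertex 0.449 -0.469 -3.011
vertex 0.715 -0.904 -2.082
endloop
endfacet
facet normal -0.291 -0.253 0.923
outer loop
vertex 0.027 -1.212 -2.383
vertex 0.715 -0.904 -2.082
vertex -0.669 1.029 -1.989
endloop
endfacet
facet normal 0.524 -0.704 -0.480
outer loop
vertex 0.715 -0.904 -2.082
vertex 0.449 -0.469 -3.011
vertex 1.247 -0.342 -2.325
endloop
endfacet
facet normal 0.274 0.151 0.950
outer loop
vertex 0.715 -0.904 -2.082
vertex 1.247 -0.342 -2.325
vertex -0.669 1.029 -1.989
endloop
endfacet
facet normal 0.415 0.884 -0.214
outer loop
vertex -0.408 -2.217 2.481
vertex -0.831 -1.892 3.004
vertex -0.159 -2.164 3.183
endloop
endfacet
facet normal 0.873 0.352 -0.336
outer loop
vertex -0.408 -2.217 2.481
vertex -0.159 -2.164 3.183
vertex -0.054 -2.794 2.796
endloop
endfacet
facet normal 0.577 -0.090 -0.812
outer loop
vertex -0.408 -2.217 2.481
vertex -0.054 -2.794 2.796
vertex -0.661 -2.912 2.378
endloop
endfacet
facet normal -0.065 0.169 -0.983
outer loop
vertex -0.408 -2.217 2.481
vertex -0.661 -2.912 2.378
vertex -1.141 -2.354 2.506
endloop
endfacet
facet normal -0.165 0.772 -0.614
outer loop
vertex -0.408 -2.217 2.481
vertex -1.141 -2.354 2.506
vertex -0.831 -1.892 3.004
endloop
endfacet
facet normal 0.962 -0.008 0.274
outer loop
vertex -0.054 -2.794 2.796
vertex -0.159 -2.164 3.183
vertex -0.259 -2.826 3.514
endloop
endfacet
facet normal 0.220 0.854 0.472
outer loop
vertex -0.159 -2.164 3.183
vertex -0.831 -1.892 3.004
vertex -0.739 -2.268 3.642
endloop
endfacet
facet normal -0.720 0.672 -0.175
outer loop
vertex -0.831 -1.892 3.004
vertex -1.141 -2.354 2.506
vertex -1.346 -2.386 3.224
endloop
endfacet
facet normal -0.558 -0.302 -0.773
outer loop
vertex -1.141 -2.354 2.506
vertex -0.661 -2.912 2.378
vertex -1.241 -3.016 2.837
endloop
endfacet
facet normal 0.482 -0.723 -0.495
outer loop
vertex -0.661 -2.912 2.378
vertex -0.054 -2.794 2.796
vertex -0.569 -3.288 3.016
endloop
endfacet
facet normal 0.065 -0.169 0.983
outer loop
vertex -0.992 -2.963 3.539
vertex -0.259 -2.826 3.514
vertex -0.739 -2.268 3.642
endloop
endfacet
facet normal -0.577 0.090 0.812
outer loop
vertex -0.992 -2.963 3.539
vertex -0.739 -2.268 3.642
vertex -1.346 -2.386 3.224
endloop
endfacet
facet normal -0.873 -0.352 0.336
outer loop
vertex -0.992 -2.963 3.539
vertex -1.346 -2.386 3.224
vertex -1.241 -3.016 2.837
endloop
endfacet
facet normal -0.415 -0.884 0.214
outer loop
vertex -0.992 -2.963 3.539
vertex -1.241 -3.016 2.837
vertex -0.569 -3.288 3.016
endloop
endfacet
facet normal 0.165 -0.772 0.614
outer loop
vertex -0.992 -2.963 3.539
vertex -0.569 -3.288 3.016
vertex -0.259 -2.826 3.514
endloop
endfacet
facet normal 0.558 0.302 0.773
outer loop
vertex -0.739 -2.268 3.642
vertex -0.259 -2.826 3.514
vertex -0.159 -2.164 3.183
endloop
endfacet
facet normal -0.482 0.723 0.495
outer loop
vertex -1.346 -2.386 3.224
vertex -0.739 -2.268 3.642
vertex -0.831 -1.892 3.004
endloop
endfacet
facet normal -0.962 0.008 -0.274
outer loop
vertex -1.241 -3.016 2.837
vertex -1.346 -2.386 3.224
vertex -1.141 -2.354 2.506
endloop
endfacet
facet normal -0.220 -0.854 -0.472
outer loop
vertex -0.569 -3.288 3.016
vertex -1.241 -3.016 2.837
vertex -0.661 -2.912 2.378
endloop
endfacet
facet normal 0.720 -0.672 0.175
outer loop
vertex -0.259 -2.826 3.514
vertex -0.569 -3.288 3.016
vertex -0.054 -2.794 2.796
endloop
endfacet

endsolid


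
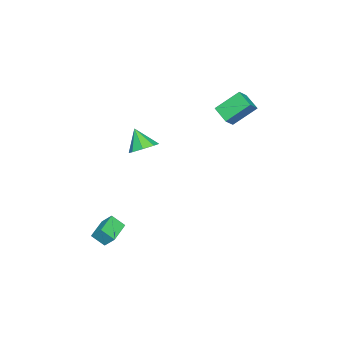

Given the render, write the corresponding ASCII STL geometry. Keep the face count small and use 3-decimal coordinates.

solid 
facet normal -0.977 -0.112 0.181
outer loop
vertex 2.2 -0.567 -2.381
vertex 2.011 0.095 -2.991
vertex 2.151 -1.17 -3.021
endloop
endfacet
facet normal 0.206 -0.720 0.663
outer loop
vertex 3.489 -1.015 -3.269
vertex 2.2 -0.567 -2.381
vertex 2.151 -1.17 -3.021
endloop
endfacet
facet normal -0.977 -0.112 0.181
outer loop
vertex 2.151 -1.17 -3.021
vertex 2.011 0.095 -2.991
vertex 1.962 -0.507 -3.631
endloop
endfacet
facet normal -0.055 -0.685 -0.727
outer loop
vertex 1.962 -0.507 -3.631
vertex 3.489 -1.015 -3.269
vertex 2.151 -1.17 -3.021
endloop
endfacet
facet normal 0.055 0.685 0.726
outer loop
vertex 2.2 -0.567 -2.381
vertex 3.349 0.25 -3.239
vertex 2.011 0.095 -2.991
endloop
endfacet
facet normal 0.206 -0.721 0.662
outer loop
vertex 3.538 -0.413 -2.629
vertex 2.2 -0.567 -2.381
vertex 3.489 -1.015 -3.269
endloop
endfacet
facet normal 0.056 0.685 0.727
outer loop
vertex 3.538 -0.413 -2.629
vertex 3.349 0.25 -3.239
vertex 2.2 -0.567 -2.381
endloop
endfacet
facet normal -0.206 0.721 -0.662
outer loop
vertex 2.011 0.095 -2.991
vertex 3.349 0.25 -3.239
vertex 1.962 -0.507 -3.631
endloop
endfacet
facet normal -0.056 -0.685 -0.726
outer loop
vertex 3.3 -0.353 -3.879
vertex 3.489 -1.015 -3.269
vertex 1.962 -0.507 -3.631
endloop
endfacet
facet normal -0.206 0.720 -0.663
outer loop
vertex 1.962 -0.507 -3.631
vertex 3.349 0.25 -3.239
vertex 3.3 -0.353 -3.879
endloop
endfacet
facet normal 0.977 0.113 -0.181
outer loop
vertex 3.3 -0.353 -3.879
vertex 3.538 -0.413 -2.629
vertex 3.489 -1.015 -3.269
endloop
endfacet
facet normal 0.977 0.112 -0.181
outer loop
vertex 3.349 0.25 -3.239
vertex 3.538 -0.413 -2.629
vertex 3.3 -0.353 -3.879
endloop
endfacet
facet normal -0.760 0.133 -0.636
outer loop
vertex -3.926 2.486 2.957
vertex -4.668 3.501 4.057
vertex -3.381 3.387 2.494
endloop
endfacet
facet normal 0.443 -0.607 -0.659
outer loop
vertex -2.772 3.279 3.003
vertex -3.926 2.486 2.957
vertex -3.381 3.387 2.494
endloop
endfacet
facet normal -0.760 0.135 -0.636
outer loop
vertex -3.381 3.387 2.494
vertex -4.668 3.501 4.057
vertex -4.122 4.401 3.595
endloop
endfacet
facet normal 0.475 0.783 -0.402
outer loop
vertex -4.122 4.401 3.595
vertex -2.772 3.279 3.003
vertex -3.381 3.387 2.494
endloop
endfacet
facet normal -0.475 -0.783 0.402
outer loop
vertex -3.926 2.486 2.957
vertex -4.059 3.393 4.566
vertex -4.668 3.501 4.057
endloop
endfacet
facet normal 0.444 -0.607 -0.659
outer loop
vertex -3.318 2.379 3.465
vertex -3.926 2.486 2.957
vertex -2.772 3.279 3.003
endloop
endfacet
facet normal -0.474 -0.783 0.402
outer loop
vertex -3.318 2.379 3.465
vertex -4.059 3.393 4.566
vertex -3.926 2.486 2.957
endloop
endfacet
facet normal -0.443 0.607 0.659
outer loop
vertex -4.668 3.501 4.057
vertex -4.059 3.393 4.566
vertex -4.122 4.401 3.595
endloop
endfacet
facet normal 0.474 0.783 -0.403
outer loop
vertex -3.514 4.294 4.103
vertex -2.772 3.279 3.003
vertex -4.122 4.401 3.595
endloop
endfacet
facet normal -0.444 0.607 0.659
outer loop
vertex -4.122 4.401 3.595
vertex -4.059 3.393 4.566
vertex -3.514 4.294 4.103
endloop
endfacet
facet normal 0.760 -0.134 0.636
outer loop
vertex -3.514 4.294 4.103
vertex -3.318 2.379 3.465
vertex -2.772 3.279 3.003
endloop
endfacet
facet normal 0.761 -0.134 0.635
outer loop
vertex -4.059 3.393 4.566
vertex -3.318 2.379 3.465
vertex -3.514 4.294 4.103
endloop
endfacet
facet normal 0.225 0.524 -0.821
outer loop
vertex 0.895 0.522 2.101
vertex 0.24 0.222 1.73
vertex 0.391 0.873 2.187
endloop
endfacet
facet normal 0.360 0.300 0.884
outer loop
vertex 0.895 0.522 2.101
vertex 0.391 0.873 2.187
vertex -0.06 -0.482 2.83
endloop
endfacet
facet normal 0.224 0.525 -0.821
outer loop
vertex 0.391 0.873 2.187
vertex 0.24 0.222 1.73
vertex -0.201 0.842 2.006
endloop
endfacet
facet normal -0.279 0.486 0.828
outer loop
vertex 0.391 0.873 2.187
vertex -0.201 0.842 2.006
vertex -0.06 -0.482 2.83
endloop
endfacet
facet normal 0.226 0.526 -0.820
outer loop
vertex -0.201 0.842 2.006
vertex 0.24 0.222 1.73
vertex -0.534 0.448 1.662
endloop
endfacet
facet normal -0.820 0.237 0.522
outer loop
vertex -0.201 0.842 2.006
vertex -0.534 0.448 1.662
vertex -0.06 -0.482 2.83
endloop
endfacet
facet normal 0.225 0.524 -0.822
outer loop
vertex -0.534 0.448 1.662
vertex 0.24 0.222 1.73
vertex -0.414 -0.079 1.359
endloop
endfacet
facet normal -0.943 -0.298 0.145
outer loop
vertex -0.534 0.448 1.662
vertex -0.414 -0.079 1.359
vertex -0.06 -0.482 2.83
endloop
endfacet
facet normal 0.224 0.525 -0.821
outer loop
vertex -0.414 -0.079 1.359
vertex 0.24 0.222 1.73
vertex 0.09 -0.43 1.272
endloop
endfacet
facet normal -0.579 -0.811 -0.083
outer loop
vertex -0.414 -0.079 1.359
vertex 0.09 -0.43 1.272
vertex -0.06 -0.482 2.83
endloop
endfacet
facet normal 0.225 0.525 -0.821
outer loop
vertex 0.09 -0.43 1.272
vertex 0.24 0.222 1.73
vertex 0.682 -0.399 1.454
endloop
endfacet
facet normal 0.061 -0.998 -0.027
outer loop
vertex 0.09 -0.43 1.272
vertex 0.682 -0.399 1.454
vertex -0.06 -0.482 2.83
endloop
endfacet
facet normal 0.224 0.524 -0.821
outer loop
vertex 0.682 -0.399 1.454
vertex 0.24 0.222 1.73
vertex 1.015 -0.004 1.797
endloop
endfacet
facet normal 0.601 -0.749 0.279
outer loop
vertex 0.682 -0.399 1.454
vertex 1.015 -0.004 1.797
vertex -0.06 -0.482 2.83
endloop
endfacet
facet normal 0.224 0.525 -0.821
outer loop
vertex 1.015 -0.004 1.797
vertex 0.24 0.222 1.73
vertex 0.895 0.522 2.101
endloop
endfacet
facet normal 0.725 -0.213 0.655
outer loop
vertex 1.015 -0.004 1.797
vertex 0.895 0.522 2.101
vertex -0.06 -0.482 2.83
endloop
endfacet

endsolid


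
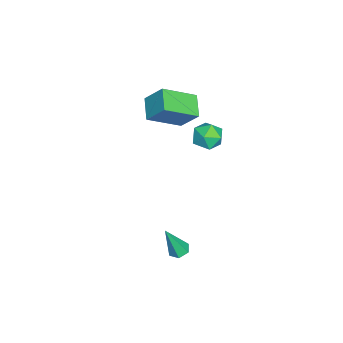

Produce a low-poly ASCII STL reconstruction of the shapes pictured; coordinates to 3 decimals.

solid 
facet normal -0.202 0.304 -0.931
outer loop
vertex 3.825 2.853 -2.379
vertex 3.504 3.228 -2.187
vertex 4.018 3.333 -2.264
endloop
endfacet
facet normal 0.931 -0.360 -0.059
outer loop
vertex 3.825 2.853 -2.379
vertex 4.018 3.333 -2.264
vertex 3.876 2.672 -0.473
endloop
endfacet
facet normal -0.201 0.301 -0.932
outer loop
vertex 4.018 3.333 -2.264
vertex 3.504 3.228 -2.187
vertex 3.696 3.709 -2.073
endloop
endfacet
facet normal 0.795 0.546 0.265
outer loop
vertex 4.018 3.333 -2.264
vertex 3.696 3.709 -2.073
vertex 3.876 2.672 -0.473
endloop
endfacet
facet normal -0.203 0.302 -0.931
outer loop
vertex 3.696 3.709 -2.073
vertex 3.504 3.228 -2.187
vertex 3.183 3.604 -1.995
endloop
endfacet
facet normal -0.087 0.832 0.549
outer loop
vertex 3.696 3.709 -2.073
vertex 3.183 3.604 -1.995
vertex 3.876 2.672 -0.473
endloop
endfacet
facet normal -0.202 0.304 -0.931
outer loop
vertex 3.183 3.604 -1.995
vertex 3.504 3.228 -2.187
vertex 2.99 3.123 -2.11
endloop
endfacet
facet normal -0.834 0.213 0.510
outer loop
vertex 3.183 3.604 -1.995
vertex 2.99 3.123 -2.11
vertex 3.876 2.672 -0.473
endloop
endfacet
facet normal -0.201 0.302 -0.932
outer loop
vertex 2.99 3.123 -2.11
vertex 3.504 3.228 -2.187
vertex 3.312 2.748 -2.301
endloop
endfacet
facet normal -0.697 -0.693 0.186
outer loop
vertex 2.99 3.123 -2.11
vertex 3.312 2.748 -2.301
vertex 3.876 2.672 -0.473
endloop
endfacet
facet normal -0.204 0.303 -0.931
outer loop
vertex 3.312 2.748 -2.301
vertex 3.504 3.228 -2.187
vertex 3.825 2.853 -2.379
endloop
endfacet
facet normal 0.185 -0.978 -0.098
outer loop
vertex 3.312 2.748 -2.301
vertex 3.825 2.853 -2.379
vertex 3.876 2.672 -0.473
endloop
endfacet
facet normal -0.875 -0.264 0.407
outer loop
vertex -0.962 1.504 5.233
vertex -1.847 2.927 4.254
vertex -1.195 0.621 4.159
endloop
endfacet
facet normal 0.456 -0.734 0.504
outer loop
vertex -0.093 0.953 3.646
vertex -0.962 1.504 5.233
vertex -1.195 0.621 4.159
endloop
endfacet
facet normal -0.874 -0.264 0.407
outer loop
vertex -1.195 0.621 4.159
vertex -1.847 2.927 4.254
vertex -2.08 2.043 3.18
endloop
endfacet
facet normal -0.165 -0.627 -0.761
outer loop
vertex -2.08 2.043 3.18
vertex -0.093 0.953 3.646
vertex -1.195 0.621 4.159
endloop
endfacet
facet normal 0.166 0.627 0.761
outer loop
vertex -0.962 1.504 5.233
vertex -0.745 3.259 3.741
vertex -1.847 2.927 4.254
endloop
endfacet
facet normal 0.456 -0.733 0.504
outer loop
vertex 0.14 1.837 4.72
vertex -0.962 1.504 5.233
vertex -0.093 0.953 3.646
endloop
endfacet
facet normal 0.165 0.627 0.761
outer loop
vertex 0.14 1.837 4.72
vertex -0.745 3.259 3.741
vertex -0.962 1.504 5.233
endloop
endfacet
facet normal -0.456 0.733 -0.505
outer loop
vertex -1.847 2.927 4.254
vertex -0.745 3.259 3.741
vertex -2.08 2.043 3.18
endloop
endfacet
facet normal -0.165 -0.627 -0.762
outer loop
vertex -0.978 2.376 2.667
vertex -0.093 0.953 3.646
vertex -2.08 2.043 3.18
endloop
endfacet
facet normal -0.456 0.733 -0.504
outer loop
vertex -2.08 2.043 3.18
vertex -0.745 3.259 3.741
vertex -0.978 2.376 2.667
endloop
endfacet
facet normal 0.875 0.264 -0.407
outer loop
vertex -0.978 2.376 2.667
vertex 0.14 1.837 4.72
vertex -0.093 0.953 3.646
endloop
endfacet
facet normal 0.874 0.264 -0.407
outer loop
vertex -0.745 3.259 3.741
vertex 0.14 1.837 4.72
vertex -0.978 2.376 2.667
endloop
endfacet
facet normal 0.442 0.415 0.795
outer loop
vertex 0.313 4.489 3.337
vertex -0.097 3.967 3.837
vertex 0.647 3.754 3.535
endloop
endfacet
facet normal 0.864 0.452 0.221
outer loop
vertex 0.313 4.489 3.337
vertex 0.647 3.754 3.535
vertex 0.698 4.038 2.756
endloop
endfacet
facet normal 0.513 0.809 -0.288
outer loop
vertex 0.313 4.489 3.337
vertex 0.698 4.038 2.756
vertex -0.014 4.426 2.576
endloop
endfacet
facet normal -0.126 0.992 -0.028
outer loop
vertex 0.313 4.489 3.337
vertex -0.014 4.426 2.576
vertex -0.506 4.382 3.245
endloop
endfacet
facet normal -0.170 0.748 0.642
outer loop
vertex 0.313 4.489 3.337
vertex -0.506 4.382 3.245
vertex -0.097 3.967 3.837
endloop
endfacet
facet normal 0.977 -0.212 -0.013
outer loop
vertex 0.698 4.038 2.756
vertex 0.647 3.754 3.535
vertex 0.526 3.238 2.895
endloop
endfacet
facet normal 0.293 -0.274 0.916
outer loop
vertex 0.647 3.754 3.535
vertex -0.097 3.967 3.837
vertex 0.034 3.194 3.564
endloop
endfacet
facet normal -0.696 0.266 0.667
outer loop
vertex -0.097 3.967 3.837
vertex -0.506 4.382 3.245
vertex -0.678 3.582 3.384
endloop
endfacet
facet normal -0.624 0.662 -0.415
outer loop
vertex -0.506 4.382 3.245
vertex -0.014 4.426 2.576
vertex -0.627 3.866 2.605
endloop
endfacet
facet normal 0.410 0.365 -0.836
outer loop
vertex -0.014 4.426 2.576
vertex 0.698 4.038 2.756
vertex 0.117 3.653 2.303
endloop
endfacet
facet normal 0.126 -0.992 0.028
outer loop
vertex -0.293 3.131 2.803
vertex 0.526 3.238 2.895
vertex 0.034 3.194 3.564
endloop
endfacet
facet normal -0.513 -0.809 0.288
outer loop
vertex -0.293 3.131 2.803
vertex 0.034 3.194 3.564
vertex -0.678 3.582 3.384
endloop
endfacet
facet normal -0.864 -0.452 -0.221
outer loop
vertex -0.293 3.131 2.803
vertex -0.678 3.582 3.384
vertex -0.627 3.866 2.605
endloop
endfacet
facet normal -0.442 -0.415 -0.795
outer loop
vertex -0.293 3.131 2.803
vertex -0.627 3.866 2.605
vertex 0.117 3.653 2.303
endloop
endfacet
facet normal 0.170 -0.748 -0.642
outer loop
vertex -0.293 3.131 2.803
vertex 0.117 3.653 2.303
vertex 0.526 3.238 2.895
endloop
endfacet
facet normal 0.624 -0.662 0.415
outer loop
vertex 0.034 3.194 3.564
vertex 0.526 3.238 2.895
vertex 0.647 3.754 3.535
endloop
endfacet
facet normal -0.410 -0.365 0.836
outer loop
vertex -0.678 3.582 3.384
vertex 0.034 3.194 3.564
vertex -0.097 3.967 3.837
endloop
endfacet
facet normal -0.977 0.212 0.013
outer loop
vertex -0.627 3.866 2.605
vertex -0.678 3.582 3.384
vertex -0.506 4.382 3.245
endloop
endfacet
facet normal -0.293 0.274 -0.916
outer loop
vertex 0.117 3.653 2.303
vertex -0.627 3.866 2.605
vertex -0.014 4.426 2.576
endloop
endfacet
facet normal 0.696 -0.266 -0.667
outer loop
vertex 0.526 3.238 2.895
vertex 0.117 3.653 2.303
vertex 0.698 4.038 2.756
endloop
endfacet

endsolid


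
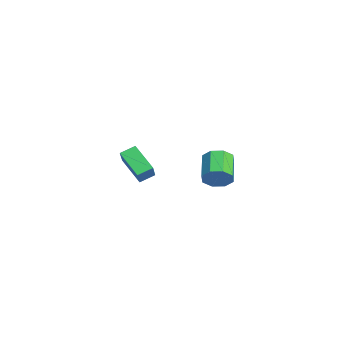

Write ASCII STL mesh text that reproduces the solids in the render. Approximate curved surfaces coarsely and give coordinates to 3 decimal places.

solid 
facet normal 0.895 -0.158 -0.418
outer loop
vertex 3.238 -0.226 1.757
vertex 2.877 -0.426 1.06
vertex 3.151 0.263 1.386
endloop
endfacet
facet normal 0.425 0.594 0.683
outer loop
vertex 3.238 -0.226 1.757
vertex 3.151 0.263 1.386
vertex 1.824 0.026 2.417
endloop
endfacet
facet normal 0.425 0.593 0.684
outer loop
vertex 1.824 0.026 2.417
vertex 3.151 0.263 1.386
vertex 1.738 0.515 2.046
endloop
endfacet
facet normal -0.895 0.159 0.418
outer loop
vertex 1.824 0.026 2.417
vertex 1.738 0.515 2.046
vertex 1.463 -0.174 1.72
endloop
endfacet
facet normal 0.895 -0.159 -0.417
outer loop
vertex 3.151 0.263 1.386
vertex 2.877 -0.426 1.06
vertex 2.904 0.348 0.823
endloop
endfacet
facet normal 0.202 0.978 0.059
outer loop
vertex 3.151 0.263 1.386
vertex 2.904 0.348 0.823
vertex 1.738 0.515 2.046
endloop
endfacet
facet normal 0.202 0.978 0.059
outer loop
vertex 1.738 0.515 2.046
vertex 2.904 0.348 0.823
vertex 1.491 0.6 1.484
endloop
endfacet
facet normal -0.895 0.160 0.417
outer loop
vertex 1.738 0.515 2.046
vertex 1.491 0.6 1.484
vertex 1.463 -0.174 1.72
endloop
endfacet
facet normal 0.895 -0.159 -0.418
outer loop
vertex 2.904 0.348 0.823
vertex 2.877 -0.426 1.06
vertex 2.641 -0.02 0.4
endloop
endfacet
facet normal -0.140 0.788 -0.599
outer loop
vertex 2.904 0.348 0.823
vertex 2.641 -0.02 0.4
vertex 1.491 0.6 1.484
endloop
endfacet
facet normal -0.139 0.789 -0.598
outer loop
vertex 1.491 0.6 1.484
vertex 2.641 -0.02 0.4
vertex 1.227 0.232 1.06
endloop
endfacet
facet normal -0.894 0.160 0.418
outer loop
vertex 1.491 0.6 1.484
vertex 1.227 0.232 1.06
vertex 1.463 -0.174 1.72
endloop
endfacet
facet normal 0.895 -0.159 -0.418
outer loop
vertex 2.641 -0.02 0.4
vertex 2.877 -0.426 1.06
vertex 2.516 -0.626 0.363
endloop
endfacet
facet normal -0.399 0.138 -0.907
outer loop
vertex 2.641 -0.02 0.4
vertex 2.516 -0.626 0.363
vertex 1.227 0.232 1.06
endloop
endfacet
facet normal -0.399 0.138 -0.907
outer loop
vertex 1.227 0.232 1.06
vertex 2.516 -0.626 0.363
vertex 1.102 -0.374 1.023
endloop
endfacet
facet normal -0.895 0.159 0.418
outer loop
vertex 1.227 0.232 1.06
vertex 1.102 -0.374 1.023
vertex 1.463 -0.174 1.72
endloop
endfacet
facet normal 0.895 -0.159 -0.418
outer loop
vertex 2.516 -0.626 0.363
vertex 2.877 -0.426 1.06
vertex 2.602 -1.115 0.734
endloop
endfacet
facet normal -0.425 -0.593 -0.684
outer loop
vertex 2.516 -0.626 0.363
vertex 2.602 -1.115 0.734
vertex 1.102 -0.374 1.023
endloop
endfacet
facet normal -0.425 -0.594 -0.683
outer loop
vertex 1.102 -0.374 1.023
vertex 2.602 -1.115 0.734
vertex 1.189 -0.863 1.394
endloop
endfacet
facet normal -0.895 0.158 0.418
outer loop
vertex 1.102 -0.374 1.023
vertex 1.189 -0.863 1.394
vertex 1.463 -0.174 1.72
endloop
endfacet
facet normal 0.895 -0.160 -0.417
outer loop
vertex 2.602 -1.115 0.734
vertex 2.877 -0.426 1.06
vertex 2.849 -1.2 1.296
endloop
endfacet
facet normal -0.202 -0.978 -0.059
outer loop
vertex 2.602 -1.115 0.734
vertex 2.849 -1.2 1.296
vertex 1.189 -0.863 1.394
endloop
endfacet
facet normal -0.202 -0.978 -0.059
outer loop
vertex 1.189 -0.863 1.394
vertex 2.849 -1.2 1.296
vertex 1.436 -0.948 1.957
endloop
endfacet
facet normal -0.895 0.159 0.417
outer loop
vertex 1.189 -0.863 1.394
vertex 1.436 -0.948 1.957
vertex 1.463 -0.174 1.72
endloop
endfacet
facet normal 0.894 -0.160 -0.418
outer loop
vertex 2.849 -1.2 1.296
vertex 2.877 -0.426 1.06
vertex 3.113 -0.832 1.72
endloop
endfacet
facet normal 0.139 -0.789 0.598
outer loop
vertex 2.849 -1.2 1.296
vertex 3.113 -0.832 1.72
vertex 1.436 -0.948 1.957
endloop
endfacet
facet normal 0.139 -0.788 0.599
outer loop
vertex 1.436 -0.948 1.957
vertex 3.113 -0.832 1.72
vertex 1.699 -0.58 2.38
endloop
endfacet
facet normal -0.895 0.159 0.418
outer loop
vertex 1.436 -0.948 1.957
vertex 1.699 -0.58 2.38
vertex 1.463 -0.174 1.72
endloop
endfacet
facet normal 0.895 -0.159 -0.418
outer loop
vertex 3.113 -0.832 1.72
vertex 2.877 -0.426 1.06
vertex 3.238 -0.226 1.757
endloop
endfacet
facet normal 0.399 -0.138 0.907
outer loop
vertex 3.113 -0.832 1.72
vertex 3.238 -0.226 1.757
vertex 1.699 -0.58 2.38
endloop
endfacet
facet normal 0.399 -0.138 0.907
outer loop
vertex 1.699 -0.58 2.38
vertex 3.238 -0.226 1.757
vertex 1.824 0.026 2.417
endloop
endfacet
facet normal -0.895 0.159 0.418
outer loop
vertex 1.699 -0.58 2.38
vertex 1.824 0.026 2.417
vertex 1.463 -0.174 1.72
endloop
endfacet
facet normal -0.659 0.156 -0.736
outer loop
vertex -4.928 -4.16 -1.507
vertex -5.134 -3.328 -1.146
vertex -3.641 -3.409 -2.499
endloop
endfacet
facet normal 0.222 -0.894 -0.389
outer loop
vertex -2.706 -3.632 -1.454
vertex -4.928 -4.16 -1.507
vertex -3.641 -3.409 -2.499
endloop
endfacet
facet normal -0.659 0.157 -0.736
outer loop
vertex -3.641 -3.409 -2.499
vertex -5.134 -3.328 -1.146
vertex -3.847 -2.578 -2.138
endloop
endfacet
facet normal 0.719 0.419 -0.554
outer loop
vertex -3.847 -2.578 -2.138
vertex -2.706 -3.632 -1.454
vertex -3.641 -3.409 -2.499
endloop
endfacet
facet normal -0.719 -0.419 0.554
outer loop
vertex -4.928 -4.16 -1.507
vertex -4.199 -3.551 -0.101
vertex -5.134 -3.328 -1.146
endloop
endfacet
facet normal 0.222 -0.894 -0.388
outer loop
vertex -3.993 -4.382 -0.462
vertex -4.928 -4.16 -1.507
vertex -2.706 -3.632 -1.454
endloop
endfacet
facet normal -0.719 -0.419 0.554
outer loop
vertex -3.993 -4.382 -0.462
vertex -4.199 -3.551 -0.101
vertex -4.928 -4.16 -1.507
endloop
endfacet
facet normal -0.221 0.894 0.389
outer loop
vertex -5.134 -3.328 -1.146
vertex -4.199 -3.551 -0.101
vertex -3.847 -2.578 -2.138
endloop
endfacet
facet normal 0.719 0.419 -0.555
outer loop
vertex -2.912 -2.8 -1.093
vertex -2.706 -3.632 -1.454
vertex -3.847 -2.578 -2.138
endloop
endfacet
facet normal -0.222 0.894 0.389
outer loop
vertex -3.847 -2.578 -2.138
vertex -4.199 -3.551 -0.101
vertex -2.912 -2.8 -1.093
endloop
endfacet
facet normal 0.659 -0.156 0.736
outer loop
vertex -2.912 -2.8 -1.093
vertex -3.993 -4.382 -0.462
vertex -2.706 -3.632 -1.454
endloop
endfacet
facet normal 0.659 -0.156 0.736
outer loop
vertex -4.199 -3.551 -0.101
vertex -3.993 -4.382 -0.462
vertex -2.912 -2.8 -1.093
endloop
endfacet

endsolid


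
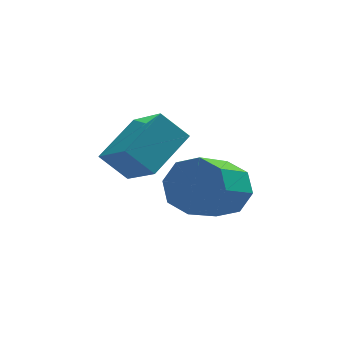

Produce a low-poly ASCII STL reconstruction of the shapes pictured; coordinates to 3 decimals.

solid 
facet normal -0.645 0.321 0.694
outer loop
vertex -0.017 1.579 3.856
vertex 0.827 2.282 4.315
vertex -0.363 2.475 3.12
endloop
endfacet
facet normal -0.709 -0.591 -0.386
outer loop
vertex 0.153 2.218 2.565
vertex -0.017 1.579 3.856
vertex -0.363 2.475 3.12
endloop
endfacet
facet normal -0.645 0.321 0.694
outer loop
vertex -0.363 2.475 3.12
vertex 0.827 2.282 4.315
vertex 0.481 3.178 3.579
endloop
endfacet
facet normal -0.286 0.740 -0.608
outer loop
vertex 0.481 3.178 3.579
vertex 0.153 2.218 2.565
vertex -0.363 2.475 3.12
endloop
endfacet
facet normal 0.286 -0.740 0.608
outer loop
vertex -0.017 1.579 3.856
vertex 1.343 2.025 3.76
vertex 0.827 2.282 4.315
endloop
endfacet
facet normal -0.709 -0.591 -0.386
outer loop
vertex 0.499 1.322 3.301
vertex -0.017 1.579 3.856
vertex 0.153 2.218 2.565
endloop
endfacet
facet normal 0.286 -0.740 0.608
outer loop
vertex 0.499 1.322 3.301
vertex 1.343 2.025 3.76
vertex -0.017 1.579 3.856
endloop
endfacet
facet normal 0.709 0.591 0.386
outer loop
vertex 0.827 2.282 4.315
vertex 1.343 2.025 3.76
vertex 0.481 3.178 3.579
endloop
endfacet
facet normal -0.286 0.740 -0.608
outer loop
vertex 0.997 2.921 3.024
vertex 0.153 2.218 2.565
vertex 0.481 3.178 3.579
endloop
endfacet
facet normal 0.709 0.591 0.386
outer loop
vertex 0.481 3.178 3.579
vertex 1.343 2.025 3.76
vertex 0.997 2.921 3.024
endloop
endfacet
facet normal 0.645 -0.321 -0.694
outer loop
vertex 0.997 2.921 3.024
vertex 0.499 1.322 3.301
vertex 0.153 2.218 2.565
endloop
endfacet
facet normal 0.645 -0.321 -0.694
outer loop
vertex 1.343 2.025 3.76
vertex 0.499 1.322 3.301
vertex 0.997 2.921 3.024
endloop
endfacet
facet normal 0.553 0.585 -0.594
outer loop
vertex 2.304 0.889 2.753
vertex 1.798 1.289 2.676
vertex 2.292 1.249 3.096
endloop
endfacet
facet normal 0.833 -0.367 0.415
outer loop
vertex 2.304 0.889 2.753
vertex 2.292 1.249 3.096
vertex 1.568 0.11 3.541
endloop
endfacet
facet normal 0.833 -0.368 0.414
outer loop
vertex 1.568 0.11 3.541
vertex 2.292 1.249 3.096
vertex 1.556 0.47 3.885
endloop
endfacet
facet normal -0.554 -0.585 0.593
outer loop
vertex 1.568 0.11 3.541
vertex 1.556 0.47 3.885
vertex 1.062 0.511 3.464
endloop
endfacet
facet normal 0.552 0.587 -0.593
outer loop
vertex 2.292 1.249 3.096
vertex 1.798 1.289 2.676
vertex 1.99 1.632 3.194
endloop
endfacet
facet normal 0.572 0.251 0.781
outer loop
vertex 2.292 1.249 3.096
vertex 1.99 1.632 3.194
vertex 1.556 0.47 3.885
endloop
endfacet
facet normal 0.571 0.252 0.782
outer loop
vertex 1.556 0.47 3.885
vertex 1.99 1.632 3.194
vertex 1.254 0.854 3.982
endloop
endfacet
facet normal -0.554 -0.585 0.593
outer loop
vertex 1.556 0.47 3.885
vertex 1.254 0.854 3.982
vertex 1.062 0.511 3.464
endloop
endfacet
facet normal 0.555 0.584 -0.592
outer loop
vertex 1.99 1.632 3.194
vertex 1.798 1.289 2.676
vertex 1.576 1.815 2.987
endloop
endfacet
facet normal -0.025 0.723 0.690
outer loop
vertex 1.99 1.632 3.194
vertex 1.576 1.815 2.987
vertex 1.254 0.854 3.982
endloop
endfacet
facet normal -0.026 0.723 0.690
outer loop
vertex 1.254 0.854 3.982
vertex 1.576 1.815 2.987
vertex 0.84 1.036 3.776
endloop
endfacet
facet normal -0.553 -0.586 0.593
outer loop
vertex 1.254 0.854 3.982
vertex 0.84 1.036 3.776
vertex 1.062 0.511 3.464
endloop
endfacet
facet normal 0.553 0.584 -0.593
outer loop
vertex 1.576 1.815 2.987
vertex 1.798 1.289 2.676
vertex 1.292 1.69 2.599
endloop
endfacet
facet normal -0.606 0.771 0.195
outer loop
vertex 1.576 1.815 2.987
vertex 1.292 1.69 2.599
vertex 0.84 1.036 3.776
endloop
endfacet
facet normal -0.607 0.771 0.195
outer loop
vertex 0.84 1.036 3.776
vertex 1.292 1.69 2.599
vertex 0.556 0.911 3.387
endloop
endfacet
facet normal -0.553 -0.586 0.592
outer loop
vertex 0.84 1.036 3.776
vertex 0.556 0.911 3.387
vertex 1.062 0.511 3.464
endloop
endfacet
facet normal 0.554 0.585 -0.593
outer loop
vertex 1.292 1.69 2.599
vertex 1.798 1.289 2.676
vertex 1.304 1.33 2.255
endloop
endfacet
facet normal -0.833 0.368 -0.414
outer loop
vertex 1.292 1.69 2.599
vertex 1.304 1.33 2.255
vertex 0.556 0.911 3.387
endloop
endfacet
facet normal -0.833 0.367 -0.414
outer loop
vertex 0.556 0.911 3.387
vertex 1.304 1.33 2.255
vertex 0.568 0.551 3.044
endloop
endfacet
facet normal -0.553 -0.585 0.594
outer loop
vertex 0.556 0.911 3.387
vertex 0.568 0.551 3.044
vertex 1.062 0.511 3.464
endloop
endfacet
facet normal 0.554 0.585 -0.593
outer loop
vertex 1.304 1.33 2.255
vertex 1.798 1.289 2.676
vertex 1.606 0.946 2.158
endloop
endfacet
facet normal -0.571 -0.252 -0.781
outer loop
vertex 1.304 1.33 2.255
vertex 1.606 0.946 2.158
vertex 0.568 0.551 3.044
endloop
endfacet
facet normal -0.572 -0.251 -0.781
outer loop
vertex 0.568 0.551 3.044
vertex 1.606 0.946 2.158
vertex 0.87 0.168 2.946
endloop
endfacet
facet normal -0.552 -0.587 0.593
outer loop
vertex 0.568 0.551 3.044
vertex 0.87 0.168 2.946
vertex 1.062 0.511 3.464
endloop
endfacet
facet normal 0.553 0.586 -0.593
outer loop
vertex 1.606 0.946 2.158
vertex 1.798 1.289 2.676
vertex 2.02 0.764 2.364
endloop
endfacet
facet normal 0.026 -0.723 -0.690
outer loop
vertex 1.606 0.946 2.158
vertex 2.02 0.764 2.364
vertex 0.87 0.168 2.946
endloop
endfacet
facet normal 0.025 -0.723 -0.690
outer loop
vertex 0.87 0.168 2.946
vertex 2.02 0.764 2.364
vertex 1.284 -0.015 3.153
endloop
endfacet
facet normal -0.555 -0.584 0.592
outer loop
vertex 0.87 0.168 2.946
vertex 1.284 -0.015 3.153
vertex 1.062 0.511 3.464
endloop
endfacet
facet normal 0.553 0.586 -0.592
outer loop
vertex 2.02 0.764 2.364
vertex 1.798 1.289 2.676
vertex 2.304 0.889 2.753
endloop
endfacet
facet normal 0.607 -0.771 -0.195
outer loop
vertex 2.02 0.764 2.364
vertex 2.304 0.889 2.753
vertex 1.284 -0.015 3.153
endloop
endfacet
facet normal 0.606 -0.771 -0.196
outer loop
vertex 1.284 -0.015 3.153
vertex 2.304 0.889 2.753
vertex 1.568 0.11 3.541
endloop
endfacet
facet normal -0.553 -0.584 0.593
outer loop
vertex 1.284 -0.015 3.153
vertex 1.568 0.11 3.541
vertex 1.062 0.511 3.464
endloop
endfacet

endsolid
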